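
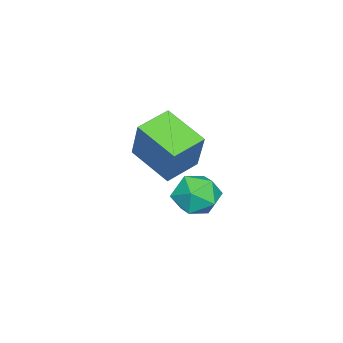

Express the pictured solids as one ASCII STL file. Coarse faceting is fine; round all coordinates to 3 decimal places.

solid 
facet normal -0.860 0.459 0.222
outer loop
vertex -2.088 -2.421 -0.526
vertex -1.379 -0.699 -1.335
vertex -2.897 -2.999 -2.466
endloop
endfacet
facet normal -0.350 -0.848 0.398
outer loop
vertex -1.581 -3.701 -2.805
vertex -2.088 -2.421 -0.526
vertex -2.897 -2.999 -2.466
endloop
endfacet
facet normal -0.860 0.459 0.222
outer loop
vertex -2.897 -2.999 -2.466
vertex -1.379 -0.699 -1.335
vertex -2.188 -1.277 -3.274
endloop
endfacet
facet normal -0.371 -0.265 -0.890
outer loop
vertex -2.188 -1.277 -3.274
vertex -1.581 -3.701 -2.805
vertex -2.897 -2.999 -2.466
endloop
endfacet
facet normal 0.371 0.265 0.890
outer loop
vertex -2.088 -2.421 -0.526
vertex -0.063 -1.401 -1.674
vertex -1.379 -0.699 -1.335
endloop
endfacet
facet normal -0.349 -0.848 0.399
outer loop
vertex -0.772 -3.123 -0.866
vertex -2.088 -2.421 -0.526
vertex -1.581 -3.701 -2.805
endloop
endfacet
facet normal 0.371 0.265 0.890
outer loop
vertex -0.772 -3.123 -0.866
vertex -0.063 -1.401 -1.674
vertex -2.088 -2.421 -0.526
endloop
endfacet
facet normal 0.350 0.848 -0.399
outer loop
vertex -1.379 -0.699 -1.335
vertex -0.063 -1.401 -1.674
vertex -2.188 -1.277 -3.274
endloop
endfacet
facet normal -0.371 -0.265 -0.890
outer loop
vertex -0.872 -1.979 -3.614
vertex -1.581 -3.701 -2.805
vertex -2.188 -1.277 -3.274
endloop
endfacet
facet normal 0.349 0.848 -0.398
outer loop
vertex -2.188 -1.277 -3.274
vertex -0.063 -1.401 -1.674
vertex -0.872 -1.979 -3.614
endloop
endfacet
facet normal 0.860 -0.459 -0.222
outer loop
vertex -0.872 -1.979 -3.614
vertex -0.772 -3.123 -0.866
vertex -1.581 -3.701 -2.805
endloop
endfacet
facet normal 0.860 -0.459 -0.222
outer loop
vertex -0.063 -1.401 -1.674
vertex -0.772 -3.123 -0.866
vertex -0.872 -1.979 -3.614
endloop
endfacet
facet normal -0.043 0.909 -0.414
outer loop
vertex 2.385 0.825 -2.705
vertex 1.811 1.146 -1.939
vertex 2.816 1.22 -1.882
endloop
endfacet
facet normal 0.570 0.584 -0.579
outer loop
vertex 2.385 0.825 -2.705
vertex 2.816 1.22 -1.882
vertex 3.214 0.4 -2.317
endloop
endfacet
facet normal 0.412 -0.028 -0.911
outer loop
vertex 2.385 0.825 -2.705
vertex 3.214 0.4 -2.317
vertex 2.455 -0.18 -2.642
endloop
endfacet
facet normal -0.298 -0.080 -0.951
outer loop
vertex 2.385 0.825 -2.705
vertex 2.455 -0.18 -2.642
vertex 1.588 0.282 -2.409
endloop
endfacet
facet normal -0.580 0.500 -0.644
outer loop
vertex 2.385 0.825 -2.705
vertex 1.588 0.282 -2.409
vertex 1.811 1.146 -1.939
endloop
endfacet
facet normal 0.906 0.423 0.031
outer loop
vertex 3.214 0.4 -2.317
vertex 2.816 1.22 -1.882
vertex 3.152 0.458 -1.311
endloop
endfacet
facet normal -0.087 0.951 0.297
outer loop
vertex 2.816 1.22 -1.882
vertex 1.811 1.146 -1.939
vertex 2.285 0.92 -1.078
endloop
endfacet
facet normal -0.955 0.287 -0.075
outer loop
vertex 1.811 1.146 -1.939
vertex 1.588 0.282 -2.409
vertex 1.526 0.34 -1.403
endloop
endfacet
facet normal -0.500 -0.650 -0.573
outer loop
vertex 1.588 0.282 -2.409
vertex 2.455 -0.18 -2.642
vertex 1.924 -0.48 -1.838
endloop
endfacet
facet normal 0.650 -0.567 -0.507
outer loop
vertex 2.455 -0.18 -2.642
vertex 3.214 0.4 -2.317
vertex 2.929 -0.406 -1.781
endloop
endfacet
facet normal 0.298 0.080 0.951
outer loop
vertex 2.355 -0.085 -1.015
vertex 3.152 0.458 -1.311
vertex 2.285 0.92 -1.078
endloop
endfacet
facet normal -0.412 0.028 0.911
outer loop
vertex 2.355 -0.085 -1.015
vertex 2.285 0.92 -1.078
vertex 1.526 0.34 -1.403
endloop
endfacet
facet normal -0.570 -0.584 0.579
outer loop
vertex 2.355 -0.085 -1.015
vertex 1.526 0.34 -1.403
vertex 1.924 -0.48 -1.838
endloop
endfacet
facet normal 0.043 -0.909 0.414
outer loop
vertex 2.355 -0.085 -1.015
vertex 1.924 -0.48 -1.838
vertex 2.929 -0.406 -1.781
endloop
endfacet
facet normal 0.580 -0.500 0.644
outer loop
vertex 2.355 -0.085 -1.015
vertex 2.929 -0.406 -1.781
vertex 3.152 0.458 -1.311
endloop
endfacet
facet normal 0.500 0.650 0.573
outer loop
vertex 2.285 0.92 -1.078
vertex 3.152 0.458 -1.311
vertex 2.816 1.22 -1.882
endloop
endfacet
facet normal -0.650 0.567 0.507
outer loop
vertex 1.526 0.34 -1.403
vertex 2.285 0.92 -1.078
vertex 1.811 1.146 -1.939
endloop
endfacet
facet normal -0.906 -0.423 -0.031
outer loop
vertex 1.924 -0.48 -1.838
vertex 1.526 0.34 -1.403
vertex 1.588 0.282 -2.409
endloop
endfacet
facet normal 0.087 -0.951 -0.297
outer loop
vertex 2.929 -0.406 -1.781
vertex 1.924 -0.48 -1.838
vertex 2.455 -0.18 -2.642
endloop
endfacet
facet normal 0.955 -0.287 0.075
outer loop
vertex 3.152 0.458 -1.311
vertex 2.929 -0.406 -1.781
vertex 3.214 0.4 -2.317
endloop
endfacet

endsolid


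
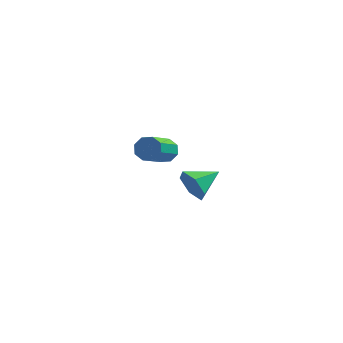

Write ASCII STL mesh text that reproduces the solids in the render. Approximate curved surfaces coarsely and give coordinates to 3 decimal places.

solid 
facet normal 0.170 0.834 -0.524
outer loop
vertex -2.38 4.299 -2.187
vertex -2.762 4.671 -1.719
vertex -2.078 4.494 -1.779
endloop
endfacet
facet normal 0.814 -0.419 -0.402
outer loop
vertex -2.38 4.299 -2.187
vertex -2.078 4.494 -1.779
vertex -2.735 2.556 -1.089
endloop
endfacet
facet normal 0.814 -0.419 -0.402
outer loop
vertex -2.735 2.556 -1.089
vertex -2.078 4.494 -1.779
vertex -2.433 2.751 -0.681
endloop
endfacet
facet normal -0.171 -0.834 0.525
outer loop
vertex -2.735 2.556 -1.089
vertex -2.433 2.751 -0.681
vertex -3.118 2.929 -0.621
endloop
endfacet
facet normal 0.170 0.834 -0.525
outer loop
vertex -2.078 4.494 -1.779
vertex -2.762 4.671 -1.719
vertex -2.177 4.793 -1.336
endloop
endfacet
facet normal 0.969 -0.043 0.245
outer loop
vertex -2.078 4.494 -1.779
vertex -2.177 4.793 -1.336
vertex -2.433 2.751 -0.681
endloop
endfacet
facet normal 0.968 -0.043 0.246
outer loop
vertex -2.433 2.751 -0.681
vertex -2.177 4.793 -1.336
vertex -2.532 3.05 -0.239
endloop
endfacet
facet normal -0.171 -0.833 0.526
outer loop
vertex -2.433 2.751 -0.681
vertex -2.532 3.05 -0.239
vertex -3.118 2.929 -0.621
endloop
endfacet
facet normal 0.170 0.833 -0.526
outer loop
vertex -2.177 4.793 -1.336
vertex -2.762 4.671 -1.719
vertex -2.619 5.021 -1.118
endloop
endfacet
facet normal 0.555 0.359 0.750
outer loop
vertex -2.177 4.793 -1.336
vertex -2.619 5.021 -1.118
vertex -2.532 3.05 -0.239
endloop
endfacet
facet normal 0.556 0.359 0.749
outer loop
vertex -2.532 3.05 -0.239
vertex -2.619 5.021 -1.118
vertex -2.974 3.278 -0.02
endloop
endfacet
facet normal -0.170 -0.834 0.525
outer loop
vertex -2.532 3.05 -0.239
vertex -2.974 3.278 -0.02
vertex -3.118 2.929 -0.621
endloop
endfacet
facet normal 0.169 0.834 -0.526
outer loop
vertex -2.619 5.021 -1.118
vertex -2.762 4.671 -1.719
vertex -3.145 5.044 -1.251
endloop
endfacet
facet normal -0.182 0.550 0.815
outer loop
vertex -2.619 5.021 -1.118
vertex -3.145 5.044 -1.251
vertex -2.974 3.278 -0.02
endloop
endfacet
facet normal -0.182 0.550 0.815
outer loop
vertex -2.974 3.278 -0.02
vertex -3.145 5.044 -1.251
vertex -3.5 3.301 -0.153
endloop
endfacet
facet normal -0.169 -0.834 0.525
outer loop
vertex -2.974 3.278 -0.02
vertex -3.5 3.301 -0.153
vertex -3.118 2.929 -0.621
endloop
endfacet
facet normal 0.171 0.834 -0.525
outer loop
vertex -3.145 5.044 -1.251
vertex -2.762 4.671 -1.719
vertex -3.447 4.849 -1.659
endloop
endfacet
facet normal -0.814 0.419 0.402
outer loop
vertex -3.145 5.044 -1.251
vertex -3.447 4.849 -1.659
vertex -3.5 3.301 -0.153
endloop
endfacet
facet normal -0.814 0.419 0.402
outer loop
vertex -3.5 3.301 -0.153
vertex -3.447 4.849 -1.659
vertex -3.802 3.106 -0.561
endloop
endfacet
facet normal -0.170 -0.834 0.524
outer loop
vertex -3.5 3.301 -0.153
vertex -3.802 3.106 -0.561
vertex -3.118 2.929 -0.621
endloop
endfacet
facet normal 0.171 0.833 -0.526
outer loop
vertex -3.447 4.849 -1.659
vertex -2.762 4.671 -1.719
vertex -3.348 4.55 -2.101
endloop
endfacet
facet normal -0.968 0.042 -0.246
outer loop
vertex -3.447 4.849 -1.659
vertex -3.348 4.55 -2.101
vertex -3.802 3.106 -0.561
endloop
endfacet
facet normal -0.968 0.043 -0.245
outer loop
vertex -3.802 3.106 -0.561
vertex -3.348 4.55 -2.101
vertex -3.703 2.807 -1.004
endloop
endfacet
facet normal -0.170 -0.834 0.525
outer loop
vertex -3.802 3.106 -0.561
vertex -3.703 2.807 -1.004
vertex -3.118 2.929 -0.621
endloop
endfacet
facet normal 0.170 0.834 -0.525
outer loop
vertex -3.348 4.55 -2.101
vertex -2.762 4.671 -1.719
vertex -2.906 4.322 -2.32
endloop
endfacet
facet normal -0.556 -0.358 -0.750
outer loop
vertex -3.348 4.55 -2.101
vertex -2.906 4.322 -2.32
vertex -3.703 2.807 -1.004
endloop
endfacet
facet normal -0.555 -0.359 -0.750
outer loop
vertex -3.703 2.807 -1.004
vertex -2.906 4.322 -2.32
vertex -3.261 2.579 -1.222
endloop
endfacet
facet normal -0.170 -0.833 0.526
outer loop
vertex -3.703 2.807 -1.004
vertex -3.261 2.579 -1.222
vertex -3.118 2.929 -0.621
endloop
endfacet
facet normal 0.169 0.834 -0.525
outer loop
vertex -2.906 4.322 -2.32
vertex -2.762 4.671 -1.719
vertex -2.38 4.299 -2.187
endloop
endfacet
facet normal 0.182 -0.550 -0.815
outer loop
vertex -2.906 4.322 -2.32
vertex -2.38 4.299 -2.187
vertex -3.261 2.579 -1.222
endloop
endfacet
facet normal 0.182 -0.550 -0.815
outer loop
vertex -3.261 2.579 -1.222
vertex -2.38 4.299 -2.187
vertex -2.735 2.556 -1.089
endloop
endfacet
facet normal -0.169 -0.834 0.526
outer loop
vertex -3.261 2.579 -1.222
vertex -2.735 2.556 -1.089
vertex -3.118 2.929 -0.621
endloop
endfacet
facet normal -0.632 -0.731 -0.257
outer loop
vertex 0.579 -2.006 -0.433
vertex 0.132 -1.891 0.34
vertex -0.108 -1.426 -0.393
endloop
endfacet
facet normal 0.412 0.539 -0.734
outer loop
vertex 0.579 -2.006 -0.433
vertex -0.108 -1.426 -0.393
vertex 1.068 -0.809 0.72
endloop
endfacet
facet normal -0.632 -0.731 -0.257
outer loop
vertex -0.108 -1.426 -0.393
vertex 0.132 -1.891 0.34
vertex -0.555 -1.311 0.38
endloop
endfacet
facet normal -0.232 0.934 -0.273
outer loop
vertex -0.108 -1.426 -0.393
vertex -0.555 -1.311 0.38
vertex 1.068 -0.809 0.72
endloop
endfacet
facet normal -0.632 -0.731 -0.257
outer loop
vertex -0.555 -1.311 0.38
vertex 0.132 -1.891 0.34
vertex -0.315 -1.776 1.112
endloop
endfacet
facet normal -0.349 0.735 0.581
outer loop
vertex -0.555 -1.311 0.38
vertex -0.315 -1.776 1.112
vertex 1.068 -0.809 0.72
endloop
endfacet
facet normal -0.632 -0.731 -0.257
outer loop
vertex -0.315 -1.776 1.112
vertex 0.132 -1.891 0.34
vertex 0.372 -2.356 1.072
endloop
endfacet
facet normal 0.177 0.142 0.974
outer loop
vertex -0.315 -1.776 1.112
vertex 0.372 -2.356 1.072
vertex 1.068 -0.809 0.72
endloop
endfacet
facet normal -0.632 -0.731 -0.257
outer loop
vertex 0.372 -2.356 1.072
vertex 0.132 -1.891 0.34
vertex 0.819 -2.471 0.3
endloop
endfacet
facet normal 0.821 -0.253 0.513
outer loop
vertex 0.372 -2.356 1.072
vertex 0.819 -2.471 0.3
vertex 1.068 -0.809 0.72
endloop
endfacet
facet normal -0.632 -0.731 -0.257
outer loop
vertex 0.819 -2.471 0.3
vertex 0.132 -1.891 0.34
vertex 0.579 -2.006 -0.433
endloop
endfacet
facet normal 0.938 -0.054 -0.342
outer loop
vertex 0.819 -2.471 0.3
vertex 0.579 -2.006 -0.433
vertex 1.068 -0.809 0.72
endloop
endfacet

endsolid


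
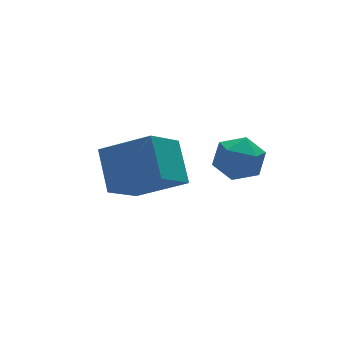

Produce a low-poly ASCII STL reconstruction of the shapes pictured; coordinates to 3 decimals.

solid 
facet normal -0.719 -0.399 0.569
outer loop
vertex -1.862 -0.137 -1.101
vertex -1.62 1.224 0.159
vertex -3.309 1.047 -2.101
endloop
endfacet
facet normal -0.130 -0.728 -0.674
outer loop
vertex -1.92 1.816 -3.199
vertex -1.862 -0.137 -1.101
vertex -3.309 1.047 -2.101
endloop
endfacet
facet normal -0.719 -0.398 0.569
outer loop
vertex -3.309 1.047 -2.101
vertex -1.62 1.224 0.159
vertex -3.066 2.407 -0.841
endloop
endfacet
facet normal -0.682 0.559 -0.472
outer loop
vertex -3.066 2.407 -0.841
vertex -1.92 1.816 -3.199
vertex -3.309 1.047 -2.101
endloop
endfacet
facet normal 0.682 -0.558 0.472
outer loop
vertex -1.862 -0.137 -1.101
vertex -0.231 1.993 -0.939
vertex -1.62 1.224 0.159
endloop
endfacet
facet normal -0.129 -0.728 -0.674
outer loop
vertex -0.474 0.633 -2.199
vertex -1.862 -0.137 -1.101
vertex -1.92 1.816 -3.199
endloop
endfacet
facet normal 0.683 -0.559 0.471
outer loop
vertex -0.474 0.633 -2.199
vertex -0.231 1.993 -0.939
vertex -1.862 -0.137 -1.101
endloop
endfacet
facet normal 0.130 0.728 0.674
outer loop
vertex -1.62 1.224 0.159
vertex -0.231 1.993 -0.939
vertex -3.066 2.407 -0.841
endloop
endfacet
facet normal -0.683 0.558 -0.472
outer loop
vertex -1.678 3.177 -1.939
vertex -1.92 1.816 -3.199
vertex -3.066 2.407 -0.841
endloop
endfacet
facet normal 0.130 0.727 0.674
outer loop
vertex -3.066 2.407 -0.841
vertex -0.231 1.993 -0.939
vertex -1.678 3.177 -1.939
endloop
endfacet
facet normal 0.719 0.399 -0.569
outer loop
vertex -1.678 3.177 -1.939
vertex -0.474 0.633 -2.199
vertex -1.92 1.816 -3.199
endloop
endfacet
facet normal 0.719 0.399 -0.569
outer loop
vertex -0.231 1.993 -0.939
vertex -0.474 0.633 -2.199
vertex -1.678 3.177 -1.939
endloop
endfacet
facet normal -0.278 0.275 0.920
outer loop
vertex -0.161 -1.01 0.749
vertex -0.342 -1.944 0.973
vertex 0.546 -1.567 1.129
endloop
endfacet
facet normal 0.214 0.721 0.659
outer loop
vertex -0.161 -1.01 0.749
vertex 0.546 -1.567 1.129
vertex 0.749 -0.955 0.394
endloop
endfacet
facet normal -0.040 0.998 0.053
outer loop
vertex -0.161 -1.01 0.749
vertex 0.749 -0.955 0.394
vertex -0.015 -0.953 -0.217
endloop
endfacet
facet normal -0.688 0.723 -0.061
outer loop
vertex -0.161 -1.01 0.749
vertex -0.015 -0.953 -0.217
vertex -0.689 -1.564 0.141
endloop
endfacet
facet normal -0.836 0.276 0.475
outer loop
vertex -0.161 -1.01 0.749
vertex -0.689 -1.564 0.141
vertex -0.342 -1.944 0.973
endloop
endfacet
facet normal 0.796 0.339 0.502
outer loop
vertex 0.749 -0.955 0.394
vertex 0.546 -1.567 1.129
vertex 1.129 -1.856 0.399
endloop
endfacet
facet normal -0.000 -0.382 0.924
outer loop
vertex 0.546 -1.567 1.129
vertex -0.342 -1.944 0.973
vertex 0.455 -2.467 0.757
endloop
endfacet
facet normal -0.903 -0.380 0.203
outer loop
vertex -0.342 -1.944 0.973
vertex -0.689 -1.564 0.141
vertex -0.309 -2.465 0.146
endloop
endfacet
facet normal -0.664 0.342 -0.665
outer loop
vertex -0.689 -1.564 0.141
vertex -0.015 -0.953 -0.217
vertex -0.106 -1.853 -0.589
endloop
endfacet
facet normal 0.386 0.787 -0.481
outer loop
vertex -0.015 -0.953 -0.217
vertex 0.749 -0.955 0.394
vertex 0.782 -1.476 -0.433
endloop
endfacet
facet normal 0.688 -0.723 0.061
outer loop
vertex 0.601 -2.41 -0.209
vertex 1.129 -1.856 0.399
vertex 0.455 -2.467 0.757
endloop
endfacet
facet normal 0.040 -0.998 -0.053
outer loop
vertex 0.601 -2.41 -0.209
vertex 0.455 -2.467 0.757
vertex -0.309 -2.465 0.146
endloop
endfacet
facet normal -0.214 -0.721 -0.659
outer loop
vertex 0.601 -2.41 -0.209
vertex -0.309 -2.465 0.146
vertex -0.106 -1.853 -0.589
endloop
endfacet
facet normal 0.278 -0.275 -0.920
outer loop
vertex 0.601 -2.41 -0.209
vertex -0.106 -1.853 -0.589
vertex 0.782 -1.476 -0.433
endloop
endfacet
facet normal 0.836 -0.276 -0.475
outer loop
vertex 0.601 -2.41 -0.209
vertex 0.782 -1.476 -0.433
vertex 1.129 -1.856 0.399
endloop
endfacet
facet normal 0.664 -0.342 0.665
outer loop
vertex 0.455 -2.467 0.757
vertex 1.129 -1.856 0.399
vertex 0.546 -1.567 1.129
endloop
endfacet
facet normal -0.386 -0.787 0.481
outer loop
vertex -0.309 -2.465 0.146
vertex 0.455 -2.467 0.757
vertex -0.342 -1.944 0.973
endloop
endfacet
facet normal -0.796 -0.339 -0.502
outer loop
vertex -0.106 -1.853 -0.589
vertex -0.309 -2.465 0.146
vertex -0.689 -1.564 0.141
endloop
endfacet
facet normal 0.000 0.382 -0.924
outer loop
vertex 0.782 -1.476 -0.433
vertex -0.106 -1.853 -0.589
vertex -0.015 -0.953 -0.217
endloop
endfacet
facet normal 0.903 0.380 -0.203
outer loop
vertex 1.129 -1.856 0.399
vertex 0.782 -1.476 -0.433
vertex 0.749 -0.955 0.394
endloop
endfacet

endsolid


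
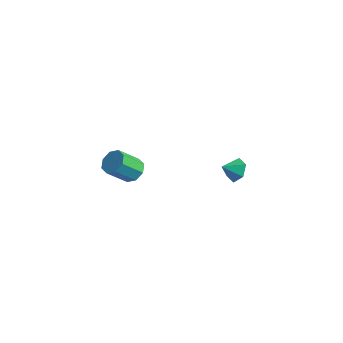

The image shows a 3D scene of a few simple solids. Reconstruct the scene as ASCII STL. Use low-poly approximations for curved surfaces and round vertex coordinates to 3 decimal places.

solid 
facet normal 0.322 0.775 -0.543
outer loop
vertex 4.072 4.201 -0.416
vertex 3.597 3.969 -1.029
vertex 3.313 4.48 -0.468
endloop
endfacet
facet normal -0.068 0.000 0.998
outer loop
vertex 4.072 4.201 -0.416
vertex 3.313 4.48 -0.468
vertex 3.263 3.171 -0.471
endloop
endfacet
facet normal 0.324 0.775 -0.542
outer loop
vertex 3.313 4.48 -0.468
vertex 3.597 3.969 -1.029
vertex 2.838 4.249 -1.082
endloop
endfacet
facet normal -0.796 0.029 0.605
outer loop
vertex 3.313 4.48 -0.468
vertex 2.838 4.249 -1.082
vertex 3.263 3.171 -0.471
endloop
endfacet
facet normal 0.324 0.775 -0.543
outer loop
vertex 2.838 4.249 -1.082
vertex 3.597 3.969 -1.029
vertex 3.121 3.738 -1.643
endloop
endfacet
facet normal -0.909 -0.408 -0.087
outer loop
vertex 2.838 4.249 -1.082
vertex 3.121 3.738 -1.643
vertex 3.263 3.171 -0.471
endloop
endfacet
facet normal 0.323 0.775 -0.542
outer loop
vertex 3.121 3.738 -1.643
vertex 3.597 3.969 -1.029
vertex 3.88 3.458 -1.591
endloop
endfacet
facet normal -0.296 -0.873 -0.387
outer loop
vertex 3.121 3.738 -1.643
vertex 3.88 3.458 -1.591
vertex 3.263 3.171 -0.471
endloop
endfacet
facet normal 0.323 0.776 -0.543
outer loop
vertex 3.88 3.458 -1.591
vertex 3.597 3.969 -1.029
vertex 4.355 3.69 -0.977
endloop
endfacet
facet normal 0.432 -0.902 0.007
outer loop
vertex 3.88 3.458 -1.591
vertex 4.355 3.69 -0.977
vertex 3.263 3.171 -0.471
endloop
endfacet
facet normal 0.323 0.775 -0.543
outer loop
vertex 4.355 3.69 -0.977
vertex 3.597 3.969 -1.029
vertex 4.072 4.201 -0.416
endloop
endfacet
facet normal 0.544 -0.465 0.698
outer loop
vertex 4.355 3.69 -0.977
vertex 4.072 4.201 -0.416
vertex 3.263 3.171 -0.471
endloop
endfacet
facet normal 0.230 0.681 -0.695
outer loop
vertex 2.92 -2.228 2.611
vertex 2.511 -2.622 2.09
vertex 2.356 -2.058 2.591
endloop
endfacet
facet normal 0.177 0.673 0.718
outer loop
vertex 2.92 -2.228 2.611
vertex 2.356 -2.058 2.591
vertex 2.557 -3.304 3.71
endloop
endfacet
facet normal 0.177 0.673 0.718
outer loop
vertex 2.557 -3.304 3.71
vertex 2.356 -2.058 2.591
vertex 1.993 -3.134 3.69
endloop
endfacet
facet normal -0.230 -0.680 0.696
outer loop
vertex 2.557 -3.304 3.71
vertex 1.993 -3.134 3.69
vertex 2.149 -3.698 3.19
endloop
endfacet
facet normal 0.230 0.681 -0.695
outer loop
vertex 2.356 -2.058 2.591
vertex 2.511 -2.622 2.09
vertex 1.883 -2.218 2.278
endloop
endfacet
facet normal -0.550 0.680 0.484
outer loop
vertex 2.356 -2.058 2.591
vertex 1.883 -2.218 2.278
vertex 1.993 -3.134 3.69
endloop
endfacet
facet normal -0.550 0.680 0.484
outer loop
vertex 1.993 -3.134 3.69
vertex 1.883 -2.218 2.278
vertex 1.52 -3.294 3.377
endloop
endfacet
facet normal -0.230 -0.680 0.696
outer loop
vertex 1.993 -3.134 3.69
vertex 1.52 -3.294 3.377
vertex 2.149 -3.698 3.19
endloop
endfacet
facet normal 0.230 0.681 -0.696
outer loop
vertex 1.883 -2.218 2.278
vertex 2.511 -2.622 2.09
vertex 1.778 -2.615 1.855
endloop
endfacet
facet normal -0.957 0.289 -0.033
outer loop
vertex 1.883 -2.218 2.278
vertex 1.778 -2.615 1.855
vertex 1.52 -3.294 3.377
endloop
endfacet
facet normal -0.957 0.289 -0.033
outer loop
vertex 1.52 -3.294 3.377
vertex 1.778 -2.615 1.855
vertex 1.415 -3.691 2.954
endloop
endfacet
facet normal -0.230 -0.680 0.696
outer loop
vertex 1.52 -3.294 3.377
vertex 1.415 -3.691 2.954
vertex 2.149 -3.698 3.19
endloop
endfacet
facet normal 0.230 0.681 -0.696
outer loop
vertex 1.778 -2.615 1.855
vertex 2.511 -2.622 2.09
vertex 2.103 -3.016 1.57
endloop
endfacet
facet normal -0.802 -0.272 -0.532
outer loop
vertex 1.778 -2.615 1.855
vertex 2.103 -3.016 1.57
vertex 1.415 -3.691 2.954
endloop
endfacet
facet normal -0.802 -0.272 -0.532
outer loop
vertex 1.415 -3.691 2.954
vertex 2.103 -3.016 1.57
vertex 1.74 -4.092 2.669
endloop
endfacet
facet normal -0.230 -0.681 0.695
outer loop
vertex 1.415 -3.691 2.954
vertex 1.74 -4.092 2.669
vertex 2.149 -3.698 3.19
endloop
endfacet
facet normal 0.230 0.680 -0.696
outer loop
vertex 2.103 -3.016 1.57
vertex 2.511 -2.622 2.09
vertex 2.667 -3.186 1.59
endloop
endfacet
facet normal -0.177 -0.673 -0.718
outer loop
vertex 2.103 -3.016 1.57
vertex 2.667 -3.186 1.59
vertex 1.74 -4.092 2.669
endloop
endfacet
facet normal -0.177 -0.673 -0.718
outer loop
vertex 1.74 -4.092 2.669
vertex 2.667 -3.186 1.59
vertex 2.304 -4.262 2.689
endloop
endfacet
facet normal -0.230 -0.681 0.695
outer loop
vertex 1.74 -4.092 2.669
vertex 2.304 -4.262 2.689
vertex 2.149 -3.698 3.19
endloop
endfacet
facet normal 0.230 0.680 -0.696
outer loop
vertex 2.667 -3.186 1.59
vertex 2.511 -2.622 2.09
vertex 3.14 -3.026 1.903
endloop
endfacet
facet normal 0.550 -0.680 -0.484
outer loop
vertex 2.667 -3.186 1.59
vertex 3.14 -3.026 1.903
vertex 2.304 -4.262 2.689
endloop
endfacet
facet normal 0.550 -0.680 -0.484
outer loop
vertex 2.304 -4.262 2.689
vertex 3.14 -3.026 1.903
vertex 2.777 -4.102 3.002
endloop
endfacet
facet normal -0.230 -0.681 0.695
outer loop
vertex 2.304 -4.262 2.689
vertex 2.777 -4.102 3.002
vertex 2.149 -3.698 3.19
endloop
endfacet
facet normal 0.230 0.680 -0.696
outer loop
vertex 3.14 -3.026 1.903
vertex 2.511 -2.622 2.09
vertex 3.245 -2.629 2.326
endloop
endfacet
facet normal 0.957 -0.289 0.033
outer loop
vertex 3.14 -3.026 1.903
vertex 3.245 -2.629 2.326
vertex 2.777 -4.102 3.002
endloop
endfacet
facet normal 0.957 -0.289 0.033
outer loop
vertex 2.777 -4.102 3.002
vertex 3.245 -2.629 2.326
vertex 2.882 -3.705 3.425
endloop
endfacet
facet normal -0.230 -0.681 0.696
outer loop
vertex 2.777 -4.102 3.002
vertex 2.882 -3.705 3.425
vertex 2.149 -3.698 3.19
endloop
endfacet
facet normal 0.230 0.681 -0.695
outer loop
vertex 3.245 -2.629 2.326
vertex 2.511 -2.622 2.09
vertex 2.92 -2.228 2.611
endloop
endfacet
facet normal 0.802 0.272 0.532
outer loop
vertex 3.245 -2.629 2.326
vertex 2.92 -2.228 2.611
vertex 2.882 -3.705 3.425
endloop
endfacet
facet normal 0.802 0.272 0.532
outer loop
vertex 2.882 -3.705 3.425
vertex 2.92 -2.228 2.611
vertex 2.557 -3.304 3.71
endloop
endfacet
facet normal -0.230 -0.681 0.696
outer loop
vertex 2.882 -3.705 3.425
vertex 2.557 -3.304 3.71
vertex 2.149 -3.698 3.19
endloop
endfacet

endsolid


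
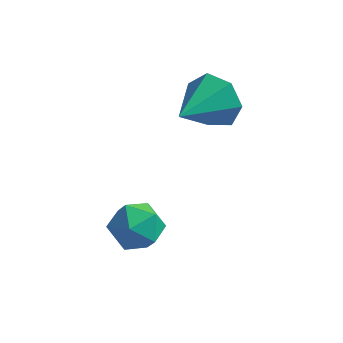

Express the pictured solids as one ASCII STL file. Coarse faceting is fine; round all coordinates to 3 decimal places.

solid 
facet normal 0.283 0.923 -0.262
outer loop
vertex -0.525 2.29 2.214
vertex -1.021 2.197 1.35
vertex -1.354 2.548 2.226
endloop
endfacet
facet normal -0.049 -0.203 0.978
outer loop
vertex -0.525 2.29 2.214
vertex -1.354 2.548 2.226
vertex -1.519 0.583 1.81
endloop
endfacet
facet normal 0.284 0.922 -0.262
outer loop
vertex -1.354 2.548 2.226
vertex -1.021 2.197 1.35
vertex -1.932 2.542 1.578
endloop
endfacet
facet normal -0.744 -0.078 0.664
outer loop
vertex -1.354 2.548 2.226
vertex -1.932 2.542 1.578
vertex -1.519 0.583 1.81
endloop
endfacet
facet normal 0.284 0.922 -0.262
outer loop
vertex -1.932 2.542 1.578
vertex -1.021 2.197 1.35
vertex -1.824 2.276 0.76
endloop
endfacet
facet normal -0.975 -0.213 -0.060
outer loop
vertex -1.932 2.542 1.578
vertex -1.824 2.276 0.76
vertex -1.519 0.583 1.81
endloop
endfacet
facet normal 0.284 0.922 -0.263
outer loop
vertex -1.824 2.276 0.76
vertex -1.021 2.197 1.35
vertex -1.112 1.95 0.386
endloop
endfacet
facet normal -0.571 -0.504 -0.648
outer loop
vertex -1.824 2.276 0.76
vertex -1.112 1.95 0.386
vertex -1.519 0.583 1.81
endloop
endfacet
facet normal 0.284 0.922 -0.263
outer loop
vertex -1.112 1.95 0.386
vertex -1.021 2.197 1.35
vertex -0.332 1.81 0.738
endloop
endfacet
facet normal 0.165 -0.735 -0.658
outer loop
vertex -1.112 1.95 0.386
vertex -0.332 1.81 0.738
vertex -1.519 0.583 1.81
endloop
endfacet
facet normal 0.285 0.922 -0.262
outer loop
vertex -0.332 1.81 0.738
vertex -1.021 2.197 1.35
vertex -0.071 1.961 1.552
endloop
endfacet
facet normal 0.679 -0.729 -0.083
outer loop
vertex -0.332 1.81 0.738
vertex -0.071 1.961 1.552
vertex -1.519 0.583 1.81
endloop
endfacet
facet normal 0.285 0.922 -0.263
outer loop
vertex -0.071 1.961 1.552
vertex -1.021 2.197 1.35
vertex -0.525 2.29 2.214
endloop
endfacet
facet normal 0.584 -0.493 0.645
outer loop
vertex -0.071 1.961 1.552
vertex -0.525 2.29 2.214
vertex -1.519 0.583 1.81
endloop
endfacet
facet normal -0.500 0.652 0.569
outer loop
vertex -2.865 -0.853 -1.761
vertex -2.481 -1.22 -1.003
vertex -2.064 -0.519 -1.44
endloop
endfacet
facet normal -0.359 0.930 -0.072
outer loop
vertex -2.865 -0.853 -1.761
vertex -2.064 -0.519 -1.44
vertex -2.185 -0.636 -2.35
endloop
endfacet
facet normal -0.651 0.506 -0.565
outer loop
vertex -2.865 -0.853 -1.761
vertex -2.185 -0.636 -2.35
vertex -2.677 -1.41 -2.476
endloop
endfacet
facet normal -0.973 -0.035 -0.228
outer loop
vertex -2.865 -0.853 -1.761
vertex -2.677 -1.41 -2.476
vertex -2.859 -1.771 -1.644
endloop
endfacet
facet normal -0.880 0.054 0.472
outer loop
vertex -2.865 -0.853 -1.761
vertex -2.859 -1.771 -1.644
vertex -2.481 -1.22 -1.003
endloop
endfacet
facet normal 0.348 0.923 -0.165
outer loop
vertex -2.185 -0.636 -2.35
vertex -2.064 -0.519 -1.44
vertex -1.381 -0.869 -1.956
endloop
endfacet
facet normal 0.120 0.473 0.873
outer loop
vertex -2.064 -0.519 -1.44
vertex -2.481 -1.22 -1.003
vertex -1.563 -1.23 -1.124
endloop
endfacet
facet normal -0.494 -0.494 0.716
outer loop
vertex -2.481 -1.22 -1.003
vertex -2.859 -1.771 -1.644
vertex -2.055 -2.004 -1.25
endloop
endfacet
facet normal -0.644 -0.640 -0.419
outer loop
vertex -2.859 -1.771 -1.644
vertex -2.677 -1.41 -2.476
vertex -2.176 -2.121 -2.16
endloop
endfacet
facet normal -0.124 0.236 -0.964
outer loop
vertex -2.677 -1.41 -2.476
vertex -2.185 -0.636 -2.35
vertex -1.759 -1.42 -2.597
endloop
endfacet
facet normal 0.973 0.035 0.228
outer loop
vertex -1.375 -1.787 -1.839
vertex -1.381 -0.869 -1.956
vertex -1.563 -1.23 -1.124
endloop
endfacet
facet normal 0.651 -0.506 0.565
outer loop
vertex -1.375 -1.787 -1.839
vertex -1.563 -1.23 -1.124
vertex -2.055 -2.004 -1.25
endloop
endfacet
facet normal 0.359 -0.930 0.072
outer loop
vertex -1.375 -1.787 -1.839
vertex -2.055 -2.004 -1.25
vertex -2.176 -2.121 -2.16
endloop
endfacet
facet normal 0.500 -0.652 -0.569
outer loop
vertex -1.375 -1.787 -1.839
vertex -2.176 -2.121 -2.16
vertex -1.759 -1.42 -2.597
endloop
endfacet
facet normal 0.880 -0.054 -0.472
outer loop
vertex -1.375 -1.787 -1.839
vertex -1.759 -1.42 -2.597
vertex -1.381 -0.869 -1.956
endloop
endfacet
facet normal 0.644 0.640 0.419
outer loop
vertex -1.563 -1.23 -1.124
vertex -1.381 -0.869 -1.956
vertex -2.064 -0.519 -1.44
endloop
endfacet
facet normal 0.124 -0.236 0.964
outer loop
vertex -2.055 -2.004 -1.25
vertex -1.563 -1.23 -1.124
vertex -2.481 -1.22 -1.003
endloop
endfacet
facet normal -0.348 -0.923 0.165
outer loop
vertex -2.176 -2.121 -2.16
vertex -2.055 -2.004 -1.25
vertex -2.859 -1.771 -1.644
endloop
endfacet
facet normal -0.120 -0.473 -0.873
outer loop
vertex -1.759 -1.42 -2.597
vertex -2.176 -2.121 -2.16
vertex -2.677 -1.41 -2.476
endloop
endfacet
facet normal 0.494 0.494 -0.716
outer loop
vertex -1.381 -0.869 -1.956
vertex -1.759 -1.42 -2.597
vertex -2.185 -0.636 -2.35
endloop
endfacet

endsolid


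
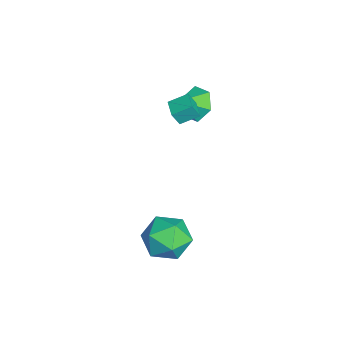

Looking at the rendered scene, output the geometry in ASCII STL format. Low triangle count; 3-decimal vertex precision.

solid 
facet normal -0.406 0.707 -0.579
outer loop
vertex -1.735 2.794 1.713
vertex -2.464 2.194 1.492
vertex -2.536 2.782 2.26
endloop
endfacet
facet normal 0.553 0.175 0.814
outer loop
vertex -1.735 2.794 1.713
vertex -2.536 2.782 2.26
vertex -1.976 1.346 2.188
endloop
endfacet
facet normal -0.406 0.707 -0.579
outer loop
vertex -2.536 2.782 2.26
vertex -2.464 2.194 1.492
vertex -3.265 2.182 2.039
endloop
endfacet
facet normal -0.193 -0.124 0.973
outer loop
vertex -2.536 2.782 2.26
vertex -3.265 2.182 2.039
vertex -1.976 1.346 2.188
endloop
endfacet
facet normal -0.406 0.706 -0.580
outer loop
vertex -3.265 2.182 2.039
vertex -2.464 2.194 1.492
vertex -3.193 1.593 1.271
endloop
endfacet
facet normal -0.513 -0.704 0.492
outer loop
vertex -3.265 2.182 2.039
vertex -3.193 1.593 1.271
vertex -1.976 1.346 2.188
endloop
endfacet
facet normal -0.406 0.706 -0.580
outer loop
vertex -3.193 1.593 1.271
vertex -2.464 2.194 1.492
vertex -2.391 1.605 0.724
endloop
endfacet
facet normal -0.087 -0.985 -0.150
outer loop
vertex -3.193 1.593 1.271
vertex -2.391 1.605 0.724
vertex -1.976 1.346 2.188
endloop
endfacet
facet normal -0.406 0.706 -0.580
outer loop
vertex -2.391 1.605 0.724
vertex -2.464 2.194 1.492
vertex -1.662 2.206 0.946
endloop
endfacet
facet normal 0.659 -0.686 -0.308
outer loop
vertex -2.391 1.605 0.724
vertex -1.662 2.206 0.946
vertex -1.976 1.346 2.188
endloop
endfacet
facet normal -0.406 0.706 -0.580
outer loop
vertex -1.662 2.206 0.946
vertex -2.464 2.194 1.492
vertex -1.735 2.794 1.713
endloop
endfacet
facet normal 0.979 -0.106 0.174
outer loop
vertex -1.662 2.206 0.946
vertex -1.735 2.794 1.713
vertex -1.976 1.346 2.188
endloop
endfacet
facet normal -0.990 -0.133 0.045
outer loop
vertex -1.179 0.847 2.941
vertex -1.28 1.748 3.386
vertex -1.261 1.206 2.197
endloop
endfacet
facet normal 0.099 -0.892 -0.441
outer loop
vertex -0.32 1.332 2.154
vertex -1.179 0.847 2.941
vertex -1.261 1.206 2.197
endloop
endfacet
facet normal -0.990 -0.132 0.044
outer loop
vertex -1.261 1.206 2.197
vertex -1.28 1.748 3.386
vertex -1.361 2.107 2.642
endloop
endfacet
facet normal -0.099 0.432 -0.897
outer loop
vertex -1.361 2.107 2.642
vertex -0.32 1.332 2.154
vertex -1.261 1.206 2.197
endloop
endfacet
facet normal 0.099 -0.432 0.897
outer loop
vertex -1.179 0.847 2.941
vertex -0.339 1.874 3.343
vertex -1.28 1.748 3.386
endloop
endfacet
facet normal 0.099 -0.892 -0.441
outer loop
vertex -0.239 0.973 2.898
vertex -1.179 0.847 2.941
vertex -0.32 1.332 2.154
endloop
endfacet
facet normal 0.099 -0.432 0.897
outer loop
vertex -0.239 0.973 2.898
vertex -0.339 1.874 3.343
vertex -1.179 0.847 2.941
endloop
endfacet
facet normal -0.099 0.892 0.441
outer loop
vertex -1.28 1.748 3.386
vertex -0.339 1.874 3.343
vertex -1.361 2.107 2.642
endloop
endfacet
facet normal -0.099 0.432 -0.897
outer loop
vertex -0.421 2.233 2.599
vertex -0.32 1.332 2.154
vertex -1.361 2.107 2.642
endloop
endfacet
facet normal -0.099 0.892 0.441
outer loop
vertex -1.361 2.107 2.642
vertex -0.339 1.874 3.343
vertex -0.421 2.233 2.599
endloop
endfacet
facet normal 0.990 0.133 -0.044
outer loop
vertex -0.421 2.233 2.599
vertex -0.239 0.973 2.898
vertex -0.32 1.332 2.154
endloop
endfacet
facet normal 0.990 0.132 -0.045
outer loop
vertex -0.339 1.874 3.343
vertex -0.239 0.973 2.898
vertex -0.421 2.233 2.599
endloop
endfacet
facet normal -0.850 0.479 -0.220
outer loop
vertex 2.532 1.373 -3.478
vertex 1.878 0.41 -3.049
vertex 2.199 1.332 -2.283
endloop
endfacet
facet normal -0.332 0.941 -0.060
outer loop
vertex 2.532 1.373 -3.478
vertex 2.199 1.332 -2.283
vertex 3.337 1.713 -2.597
endloop
endfacet
facet normal 0.209 0.833 -0.513
outer loop
vertex 2.532 1.373 -3.478
vertex 3.337 1.713 -2.597
vertex 3.72 1.026 -3.557
endloop
endfacet
facet normal 0.025 0.302 -0.953
outer loop
vertex 2.532 1.373 -3.478
vertex 3.72 1.026 -3.557
vertex 2.818 0.221 -3.836
endloop
endfacet
facet normal -0.630 0.084 -0.772
outer loop
vertex 2.532 1.373 -3.478
vertex 2.818 0.221 -3.836
vertex 1.878 0.41 -3.049
endloop
endfacet
facet normal -0.100 0.794 0.599
outer loop
vertex 3.337 1.713 -2.597
vertex 2.199 1.332 -2.283
vertex 3.182 0.959 -1.624
endloop
endfacet
facet normal -0.939 0.045 0.340
outer loop
vertex 2.199 1.332 -2.283
vertex 1.878 0.41 -3.049
vertex 2.28 0.154 -1.903
endloop
endfacet
facet normal -0.583 -0.595 -0.554
outer loop
vertex 1.878 0.41 -3.049
vertex 2.818 0.221 -3.836
vertex 2.663 -0.533 -2.863
endloop
endfacet
facet normal 0.476 -0.240 -0.846
outer loop
vertex 2.818 0.221 -3.836
vertex 3.72 1.026 -3.557
vertex 3.801 -0.152 -3.177
endloop
endfacet
facet normal 0.774 0.618 -0.134
outer loop
vertex 3.72 1.026 -3.557
vertex 3.337 1.713 -2.597
vertex 4.122 0.77 -2.411
endloop
endfacet
facet normal -0.025 -0.302 0.953
outer loop
vertex 3.468 -0.193 -1.982
vertex 3.182 0.959 -1.624
vertex 2.28 0.154 -1.903
endloop
endfacet
facet normal -0.209 -0.833 0.513
outer loop
vertex 3.468 -0.193 -1.982
vertex 2.28 0.154 -1.903
vertex 2.663 -0.533 -2.863
endloop
endfacet
facet normal 0.332 -0.941 0.060
outer loop
vertex 3.468 -0.193 -1.982
vertex 2.663 -0.533 -2.863
vertex 3.801 -0.152 -3.177
endloop
endfacet
facet normal 0.850 -0.479 0.220
outer loop
vertex 3.468 -0.193 -1.982
vertex 3.801 -0.152 -3.177
vertex 4.122 0.77 -2.411
endloop
endfacet
facet normal 0.630 -0.084 0.772
outer loop
vertex 3.468 -0.193 -1.982
vertex 4.122 0.77 -2.411
vertex 3.182 0.959 -1.624
endloop
endfacet
facet normal -0.476 0.240 0.846
outer loop
vertex 2.28 0.154 -1.903
vertex 3.182 0.959 -1.624
vertex 2.199 1.332 -2.283
endloop
endfacet
facet normal -0.774 -0.618 0.134
outer loop
vertex 2.663 -0.533 -2.863
vertex 2.28 0.154 -1.903
vertex 1.878 0.41 -3.049
endloop
endfacet
facet normal 0.100 -0.794 -0.599
outer loop
vertex 3.801 -0.152 -3.177
vertex 2.663 -0.533 -2.863
vertex 2.818 0.221 -3.836
endloop
endfacet
facet normal 0.939 -0.045 -0.340
outer loop
vertex 4.122 0.77 -2.411
vertex 3.801 -0.152 -3.177
vertex 3.72 1.026 -3.557
endloop
endfacet
facet normal 0.583 0.595 0.554
outer loop
vertex 3.182 0.959 -1.624
vertex 4.122 0.77 -2.411
vertex 3.337 1.713 -2.597
endloop
endfacet

endsolid


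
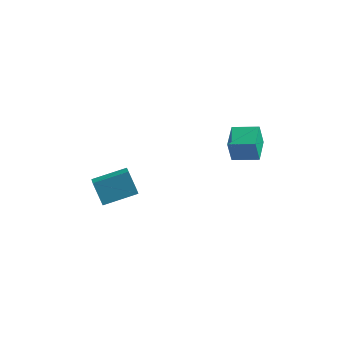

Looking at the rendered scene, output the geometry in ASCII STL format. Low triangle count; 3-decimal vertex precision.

solid 
facet normal -0.959 -0.218 -0.180
outer loop
vertex 2.115 1.813 1.741
vertex 1.779 3.253 1.784
vertex 2.328 1.899 0.503
endloop
endfacet
facet normal 0.227 -0.973 -0.029
outer loop
vertex 3.681 2.207 0.756
vertex 2.115 1.813 1.741
vertex 2.328 1.899 0.503
endloop
endfacet
facet normal -0.959 -0.219 -0.180
outer loop
vertex 2.328 1.899 0.503
vertex 1.779 3.253 1.784
vertex 1.992 3.339 0.545
endloop
endfacet
facet normal 0.168 0.068 -0.983
outer loop
vertex 1.992 3.339 0.545
vertex 3.681 2.207 0.756
vertex 2.328 1.899 0.503
endloop
endfacet
facet normal -0.168 -0.069 0.983
outer loop
vertex 2.115 1.813 1.741
vertex 3.132 3.561 2.037
vertex 1.779 3.253 1.784
endloop
endfacet
facet normal 0.227 -0.973 -0.029
outer loop
vertex 3.468 2.121 1.995
vertex 2.115 1.813 1.741
vertex 3.681 2.207 0.756
endloop
endfacet
facet normal -0.169 -0.068 0.983
outer loop
vertex 3.468 2.121 1.995
vertex 3.132 3.561 2.037
vertex 2.115 1.813 1.741
endloop
endfacet
facet normal -0.227 0.973 0.029
outer loop
vertex 1.779 3.253 1.784
vertex 3.132 3.561 2.037
vertex 1.992 3.339 0.545
endloop
endfacet
facet normal 0.169 0.069 -0.983
outer loop
vertex 3.345 3.647 0.799
vertex 3.681 2.207 0.756
vertex 1.992 3.339 0.545
endloop
endfacet
facet normal -0.227 0.973 0.029
outer loop
vertex 1.992 3.339 0.545
vertex 3.132 3.561 2.037
vertex 3.345 3.647 0.799
endloop
endfacet
facet normal 0.959 0.218 0.180
outer loop
vertex 3.345 3.647 0.799
vertex 3.468 2.121 1.995
vertex 3.681 2.207 0.756
endloop
endfacet
facet normal 0.959 0.219 0.180
outer loop
vertex 3.132 3.561 2.037
vertex 3.468 2.121 1.995
vertex 3.345 3.647 0.799
endloop
endfacet
facet normal -0.756 -0.605 -0.250
outer loop
vertex -4.353 -0.123 -2.175
vertex -4.735 0.504 -2.539
vertex -3.677 -0.446 -3.439
endloop
endfacet
facet normal 0.466 -0.765 0.445
outer loop
vertex -2.225 0.716 -2.961
vertex -4.353 -0.123 -2.175
vertex -3.677 -0.446 -3.439
endloop
endfacet
facet normal -0.756 -0.606 -0.249
outer loop
vertex -3.677 -0.446 -3.439
vertex -4.735 0.504 -2.539
vertex -4.059 0.181 -3.804
endloop
endfacet
facet normal 0.460 -0.221 -0.860
outer loop
vertex -4.059 0.181 -3.804
vertex -2.225 0.716 -2.961
vertex -3.677 -0.446 -3.439
endloop
endfacet
facet normal -0.459 0.220 0.861
outer loop
vertex -4.353 -0.123 -2.175
vertex -3.283 1.666 -2.061
vertex -4.735 0.504 -2.539
endloop
endfacet
facet normal 0.466 -0.765 0.444
outer loop
vertex -2.901 1.039 -1.696
vertex -4.353 -0.123 -2.175
vertex -2.225 0.716 -2.961
endloop
endfacet
facet normal -0.460 0.220 0.860
outer loop
vertex -2.901 1.039 -1.696
vertex -3.283 1.666 -2.061
vertex -4.353 -0.123 -2.175
endloop
endfacet
facet normal -0.466 0.765 -0.444
outer loop
vertex -4.735 0.504 -2.539
vertex -3.283 1.666 -2.061
vertex -4.059 0.181 -3.804
endloop
endfacet
facet normal 0.460 -0.220 -0.861
outer loop
vertex -2.607 1.343 -3.325
vertex -2.225 0.716 -2.961
vertex -4.059 0.181 -3.804
endloop
endfacet
facet normal -0.466 0.765 -0.445
outer loop
vertex -4.059 0.181 -3.804
vertex -3.283 1.666 -2.061
vertex -2.607 1.343 -3.325
endloop
endfacet
facet normal 0.756 0.605 0.249
outer loop
vertex -2.607 1.343 -3.325
vertex -2.901 1.039 -1.696
vertex -2.225 0.716 -2.961
endloop
endfacet
facet normal 0.756 0.606 0.249
outer loop
vertex -3.283 1.666 -2.061
vertex -2.901 1.039 -1.696
vertex -2.607 1.343 -3.325
endloop
endfacet

endsolid


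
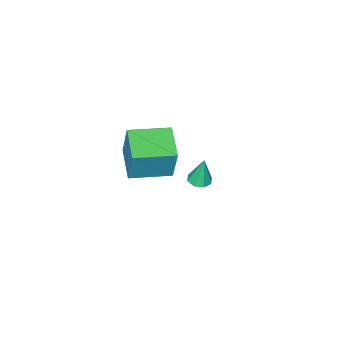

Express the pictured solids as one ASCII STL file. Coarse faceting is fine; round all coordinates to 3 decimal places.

solid 
facet normal 0.070 -0.123 -0.990
outer loop
vertex -2.172 -1.224 -3.595
vertex -2.743 -0.969 -3.667
vertex -2.154 -0.746 -3.653
endloop
endfacet
facet normal 0.913 0.015 0.407
outer loop
vertex -2.172 -1.224 -3.595
vertex -2.154 -0.746 -3.653
vertex -2.857 -0.771 -2.073
endloop
endfacet
facet normal 0.070 -0.122 -0.990
outer loop
vertex -2.154 -0.746 -3.653
vertex -2.743 -0.969 -3.667
vertex -2.482 -0.398 -3.719
endloop
endfacet
facet normal 0.663 0.683 0.306
outer loop
vertex -2.154 -0.746 -3.653
vertex -2.482 -0.398 -3.719
vertex -2.857 -0.771 -2.073
endloop
endfacet
facet normal 0.071 -0.123 -0.990
outer loop
vertex -2.482 -0.398 -3.719
vertex -2.743 -0.969 -3.667
vertex -2.963 -0.385 -3.755
endloop
endfacet
facet normal 0.010 0.975 0.223
outer loop
vertex -2.482 -0.398 -3.719
vertex -2.963 -0.385 -3.755
vertex -2.857 -0.771 -2.073
endloop
endfacet
facet normal 0.070 -0.123 -0.990
outer loop
vertex -2.963 -0.385 -3.755
vertex -2.743 -0.969 -3.667
vertex -3.315 -0.714 -3.739
endloop
endfacet
facet normal -0.663 0.719 0.207
outer loop
vertex -2.963 -0.385 -3.755
vertex -3.315 -0.714 -3.739
vertex -2.857 -0.771 -2.073
endloop
endfacet
facet normal 0.070 -0.123 -0.990
outer loop
vertex -3.315 -0.714 -3.739
vertex -2.743 -0.969 -3.667
vertex -3.332 -1.192 -3.681
endloop
endfacet
facet normal -0.962 0.067 0.267
outer loop
vertex -3.315 -0.714 -3.739
vertex -3.332 -1.192 -3.681
vertex -2.857 -0.771 -2.073
endloop
endfacet
facet normal 0.071 -0.124 -0.990
outer loop
vertex -3.332 -1.192 -3.681
vertex -2.743 -0.969 -3.667
vertex -3.005 -1.54 -3.614
endloop
endfacet
facet normal -0.712 -0.598 0.367
outer loop
vertex -3.332 -1.192 -3.681
vertex -3.005 -1.54 -3.614
vertex -2.857 -0.771 -2.073
endloop
endfacet
facet normal 0.069 -0.123 -0.990
outer loop
vertex -3.005 -1.54 -3.614
vertex -2.743 -0.969 -3.667
vertex -2.524 -1.553 -3.579
endloop
endfacet
facet normal -0.057 -0.891 0.450
outer loop
vertex -3.005 -1.54 -3.614
vertex -2.524 -1.553 -3.579
vertex -2.857 -0.771 -2.073
endloop
endfacet
facet normal 0.070 -0.123 -0.990
outer loop
vertex -2.524 -1.553 -3.579
vertex -2.743 -0.969 -3.667
vertex -2.172 -1.224 -3.595
endloop
endfacet
facet normal 0.615 -0.636 0.466
outer loop
vertex -2.524 -1.553 -3.579
vertex -2.172 -1.224 -3.595
vertex -2.857 -0.771 -2.073
endloop
endfacet
facet normal -0.541 -0.804 0.245
outer loop
vertex 2.517 -0.251 4.053
vertex 0.799 0.858 3.9
vertex 2.373 -0.738 2.139
endloop
endfacet
facet normal 0.838 -0.541 0.075
outer loop
vertex 3.341 0.702 1.7
vertex 2.517 -0.251 4.053
vertex 2.373 -0.738 2.139
endloop
endfacet
facet normal -0.541 -0.804 0.246
outer loop
vertex 2.373 -0.738 2.139
vertex 0.799 0.858 3.9
vertex 0.655 0.37 1.986
endloop
endfacet
facet normal -0.073 -0.246 -0.967
outer loop
vertex 0.655 0.37 1.986
vertex 3.341 0.702 1.7
vertex 2.373 -0.738 2.139
endloop
endfacet
facet normal 0.073 0.246 0.967
outer loop
vertex 2.517 -0.251 4.053
vertex 1.767 2.298 3.461
vertex 0.799 0.858 3.9
endloop
endfacet
facet normal 0.838 -0.540 0.075
outer loop
vertex 3.485 1.19 3.614
vertex 2.517 -0.251 4.053
vertex 3.341 0.702 1.7
endloop
endfacet
facet normal 0.072 0.246 0.967
outer loop
vertex 3.485 1.19 3.614
vertex 1.767 2.298 3.461
vertex 2.517 -0.251 4.053
endloop
endfacet
facet normal -0.838 0.541 -0.075
outer loop
vertex 0.799 0.858 3.9
vertex 1.767 2.298 3.461
vertex 0.655 0.37 1.986
endloop
endfacet
facet normal -0.073 -0.246 -0.967
outer loop
vertex 1.623 1.811 1.547
vertex 3.341 0.702 1.7
vertex 0.655 0.37 1.986
endloop
endfacet
facet normal -0.838 0.540 -0.074
outer loop
vertex 0.655 0.37 1.986
vertex 1.767 2.298 3.461
vertex 1.623 1.811 1.547
endloop
endfacet
facet normal 0.541 0.804 -0.246
outer loop
vertex 1.623 1.811 1.547
vertex 3.485 1.19 3.614
vertex 3.341 0.702 1.7
endloop
endfacet
facet normal 0.541 0.805 -0.245
outer loop
vertex 1.767 2.298 3.461
vertex 3.485 1.19 3.614
vertex 1.623 1.811 1.547
endloop
endfacet

endsolid


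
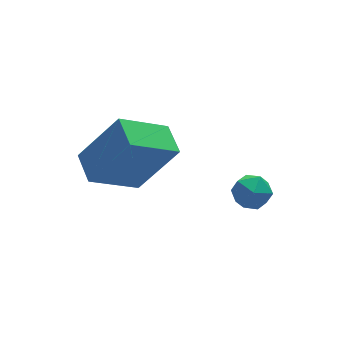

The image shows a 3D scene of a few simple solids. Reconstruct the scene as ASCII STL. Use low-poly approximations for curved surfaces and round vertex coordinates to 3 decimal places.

solid 
facet normal -0.838 -0.043 0.544
outer loop
vertex -1.062 2.74 2.819
vertex -0.972 3.864 3.046
vertex -2.233 3.191 1.049
endloop
endfacet
facet normal -0.077 -0.977 -0.198
outer loop
vertex -0.608 3.276 -0.006
vertex -1.062 2.74 2.819
vertex -2.233 3.191 1.049
endloop
endfacet
facet normal -0.838 -0.043 0.544
outer loop
vertex -2.233 3.191 1.049
vertex -0.972 3.864 3.046
vertex -2.144 4.315 1.276
endloop
endfacet
facet normal -0.540 0.207 -0.815
outer loop
vertex -2.144 4.315 1.276
vertex -0.608 3.276 -0.006
vertex -2.233 3.191 1.049
endloop
endfacet
facet normal 0.540 -0.208 0.815
outer loop
vertex -1.062 2.74 2.819
vertex 0.653 3.949 1.991
vertex -0.972 3.864 3.046
endloop
endfacet
facet normal -0.077 -0.977 -0.198
outer loop
vertex 0.564 2.825 1.764
vertex -1.062 2.74 2.819
vertex -0.608 3.276 -0.006
endloop
endfacet
facet normal 0.540 -0.207 0.816
outer loop
vertex 0.564 2.825 1.764
vertex 0.653 3.949 1.991
vertex -1.062 2.74 2.819
endloop
endfacet
facet normal 0.077 0.977 0.198
outer loop
vertex -0.972 3.864 3.046
vertex 0.653 3.949 1.991
vertex -2.144 4.315 1.276
endloop
endfacet
facet normal -0.540 0.208 -0.816
outer loop
vertex -0.518 4.4 0.221
vertex -0.608 3.276 -0.006
vertex -2.144 4.315 1.276
endloop
endfacet
facet normal 0.077 0.977 0.198
outer loop
vertex -2.144 4.315 1.276
vertex 0.653 3.949 1.991
vertex -0.518 4.4 0.221
endloop
endfacet
facet normal 0.838 0.043 -0.544
outer loop
vertex -0.518 4.4 0.221
vertex 0.564 2.825 1.764
vertex -0.608 3.276 -0.006
endloop
endfacet
facet normal 0.838 0.043 -0.544
outer loop
vertex 0.653 3.949 1.991
vertex 0.564 2.825 1.764
vertex -0.518 4.4 0.221
endloop
endfacet
facet normal -0.480 0.798 0.365
outer loop
vertex 1.647 1.481 0.671
vertex 1.728 1.231 1.325
vertex 2.218 1.653 1.046
endloop
endfacet
facet normal -0.134 0.962 -0.238
outer loop
vertex 1.647 1.481 0.671
vertex 2.218 1.653 1.046
vertex 2.28 1.493 0.363
endloop
endfacet
facet normal -0.378 0.535 -0.756
outer loop
vertex 1.647 1.481 0.671
vertex 2.28 1.493 0.363
vertex 1.829 0.971 0.219
endloop
endfacet
facet normal -0.874 0.108 -0.473
outer loop
vertex 1.647 1.481 0.671
vertex 1.829 0.971 0.219
vertex 1.487 0.81 0.814
endloop
endfacet
facet normal -0.937 0.270 0.219
outer loop
vertex 1.647 1.481 0.671
vertex 1.487 0.81 0.814
vertex 1.728 1.231 1.325
endloop
endfacet
facet normal 0.558 0.818 -0.141
outer loop
vertex 2.28 1.493 0.363
vertex 2.218 1.653 1.046
vertex 2.753 1.25 0.826
endloop
endfacet
facet normal -0.002 0.553 0.833
outer loop
vertex 2.218 1.653 1.046
vertex 1.728 1.231 1.325
vertex 2.411 1.089 1.421
endloop
endfacet
facet normal -0.742 -0.302 0.599
outer loop
vertex 1.728 1.231 1.325
vertex 1.487 0.81 0.814
vertex 1.96 0.567 1.277
endloop
endfacet
facet normal -0.640 -0.565 -0.521
outer loop
vertex 1.487 0.81 0.814
vertex 1.829 0.971 0.219
vertex 2.022 0.407 0.594
endloop
endfacet
facet normal 0.164 0.128 -0.978
outer loop
vertex 1.829 0.971 0.219
vertex 2.28 1.493 0.363
vertex 2.512 0.829 0.315
endloop
endfacet
facet normal 0.874 -0.108 0.473
outer loop
vertex 2.593 0.579 0.969
vertex 2.753 1.25 0.826
vertex 2.411 1.089 1.421
endloop
endfacet
facet normal 0.378 -0.535 0.756
outer loop
vertex 2.593 0.579 0.969
vertex 2.411 1.089 1.421
vertex 1.96 0.567 1.277
endloop
endfacet
facet normal 0.134 -0.962 0.238
outer loop
vertex 2.593 0.579 0.969
vertex 1.96 0.567 1.277
vertex 2.022 0.407 0.594
endloop
endfacet
facet normal 0.480 -0.798 -0.365
outer loop
vertex 2.593 0.579 0.969
vertex 2.022 0.407 0.594
vertex 2.512 0.829 0.315
endloop
endfacet
facet normal 0.937 -0.270 -0.219
outer loop
vertex 2.593 0.579 0.969
vertex 2.512 0.829 0.315
vertex 2.753 1.25 0.826
endloop
endfacet
facet normal 0.640 0.565 0.521
outer loop
vertex 2.411 1.089 1.421
vertex 2.753 1.25 0.826
vertex 2.218 1.653 1.046
endloop
endfacet
facet normal -0.164 -0.128 0.978
outer loop
vertex 1.96 0.567 1.277
vertex 2.411 1.089 1.421
vertex 1.728 1.231 1.325
endloop
endfacet
facet normal -0.558 -0.818 0.141
outer loop
vertex 2.022 0.407 0.594
vertex 1.96 0.567 1.277
vertex 1.487 0.81 0.814
endloop
endfacet
facet normal 0.002 -0.553 -0.833
outer loop
vertex 2.512 0.829 0.315
vertex 2.022 0.407 0.594
vertex 1.829 0.971 0.219
endloop
endfacet
facet normal 0.742 0.302 -0.599
outer loop
vertex 2.753 1.25 0.826
vertex 2.512 0.829 0.315
vertex 2.28 1.493 0.363
endloop
endfacet

endsolid


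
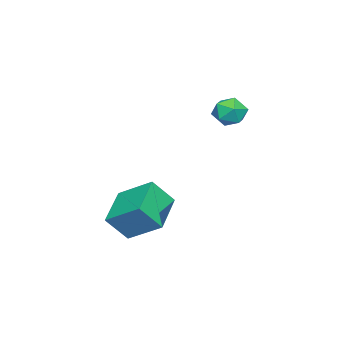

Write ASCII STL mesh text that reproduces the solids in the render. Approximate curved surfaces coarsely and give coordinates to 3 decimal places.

solid 
facet normal -0.400 0.497 -0.770
outer loop
vertex -1.036 -2.962 -3.15
vertex -0.968 -1.603 -2.308
vertex 0.548 -2.655 -3.774
endloop
endfacet
facet normal -0.043 -0.849 -0.527
outer loop
vertex 1.048 -3.277 -2.812
vertex -1.036 -2.962 -3.15
vertex 0.548 -2.655 -3.774
endloop
endfacet
facet normal -0.400 0.497 -0.770
outer loop
vertex 0.548 -2.655 -3.774
vertex -0.968 -1.603 -2.308
vertex 0.617 -1.296 -2.932
endloop
endfacet
facet normal 0.915 0.177 -0.361
outer loop
vertex 0.617 -1.296 -2.932
vertex 1.048 -3.277 -2.812
vertex 0.548 -2.655 -3.774
endloop
endfacet
facet normal -0.916 -0.178 0.361
outer loop
vertex -1.036 -2.962 -3.15
vertex -0.468 -2.225 -1.346
vertex -0.968 -1.603 -2.308
endloop
endfacet
facet normal -0.043 -0.849 -0.527
outer loop
vertex -0.537 -3.584 -2.188
vertex -1.036 -2.962 -3.15
vertex 1.048 -3.277 -2.812
endloop
endfacet
facet normal -0.916 -0.177 0.361
outer loop
vertex -0.537 -3.584 -2.188
vertex -0.468 -2.225 -1.346
vertex -1.036 -2.962 -3.15
endloop
endfacet
facet normal 0.043 0.849 0.527
outer loop
vertex -0.968 -1.603 -2.308
vertex -0.468 -2.225 -1.346
vertex 0.617 -1.296 -2.932
endloop
endfacet
facet normal 0.916 0.177 -0.360
outer loop
vertex 1.116 -1.918 -1.97
vertex 1.048 -3.277 -2.812
vertex 0.617 -1.296 -2.932
endloop
endfacet
facet normal 0.043 0.849 0.527
outer loop
vertex 0.617 -1.296 -2.932
vertex -0.468 -2.225 -1.346
vertex 1.116 -1.918 -1.97
endloop
endfacet
facet normal 0.400 -0.497 0.770
outer loop
vertex 1.116 -1.918 -1.97
vertex -0.537 -3.584 -2.188
vertex 1.048 -3.277 -2.812
endloop
endfacet
facet normal 0.400 -0.497 0.770
outer loop
vertex -0.468 -2.225 -1.346
vertex -0.537 -3.584 -2.188
vertex 1.116 -1.918 -1.97
endloop
endfacet
facet normal 0.365 0.928 0.077
outer loop
vertex -2.805 -0.008 1.054
vertex -3.286 0.139 1.562
vertex -2.647 -0.127 1.741
endloop
endfacet
facet normal 0.875 0.469 -0.120
outer loop
vertex -2.805 -0.008 1.054
vertex -2.647 -0.127 1.741
vertex -2.459 -0.605 1.242
endloop
endfacet
facet normal 0.668 0.158 -0.727
outer loop
vertex -2.805 -0.008 1.054
vertex -2.459 -0.605 1.242
vertex -2.982 -0.633 0.755
endloop
endfacet
facet normal 0.031 0.424 -0.905
outer loop
vertex -2.805 -0.008 1.054
vertex -2.982 -0.633 0.755
vertex -3.493 -0.173 0.953
endloop
endfacet
facet normal -0.156 0.900 -0.408
outer loop
vertex -2.805 -0.008 1.054
vertex -3.493 -0.173 0.953
vertex -3.286 0.139 1.562
endloop
endfacet
facet normal 0.923 -0.037 0.383
outer loop
vertex -2.459 -0.605 1.242
vertex -2.647 -0.127 1.741
vertex -2.727 -0.827 1.867
endloop
endfacet
facet normal 0.098 0.706 0.701
outer loop
vertex -2.647 -0.127 1.741
vertex -3.286 0.139 1.562
vertex -3.238 -0.367 2.065
endloop
endfacet
facet normal -0.746 0.661 -0.085
outer loop
vertex -3.286 0.139 1.562
vertex -3.493 -0.173 0.953
vertex -3.761 -0.395 1.578
endloop
endfacet
facet normal -0.443 -0.109 -0.890
outer loop
vertex -3.493 -0.173 0.953
vertex -2.982 -0.633 0.755
vertex -3.573 -0.873 1.079
endloop
endfacet
facet normal 0.588 -0.541 -0.601
outer loop
vertex -2.982 -0.633 0.755
vertex -2.459 -0.605 1.242
vertex -2.934 -1.139 1.258
endloop
endfacet
facet normal -0.031 -0.424 0.905
outer loop
vertex -3.415 -0.992 1.766
vertex -2.727 -0.827 1.867
vertex -3.238 -0.367 2.065
endloop
endfacet
facet normal -0.668 -0.158 0.727
outer loop
vertex -3.415 -0.992 1.766
vertex -3.238 -0.367 2.065
vertex -3.761 -0.395 1.578
endloop
endfacet
facet normal -0.875 -0.469 0.120
outer loop
vertex -3.415 -0.992 1.766
vertex -3.761 -0.395 1.578
vertex -3.573 -0.873 1.079
endloop
endfacet
facet normal -0.365 -0.928 -0.077
outer loop
vertex -3.415 -0.992 1.766
vertex -3.573 -0.873 1.079
vertex -2.934 -1.139 1.258
endloop
endfacet
facet normal 0.156 -0.900 0.408
outer loop
vertex -3.415 -0.992 1.766
vertex -2.934 -1.139 1.258
vertex -2.727 -0.827 1.867
endloop
endfacet
facet normal 0.443 0.109 0.890
outer loop
vertex -3.238 -0.367 2.065
vertex -2.727 -0.827 1.867
vertex -2.647 -0.127 1.741
endloop
endfacet
facet normal -0.588 0.541 0.601
outer loop
vertex -3.761 -0.395 1.578
vertex -3.238 -0.367 2.065
vertex -3.286 0.139 1.562
endloop
endfacet
facet normal -0.923 0.037 -0.383
outer loop
vertex -3.573 -0.873 1.079
vertex -3.761 -0.395 1.578
vertex -3.493 -0.173 0.953
endloop
endfacet
facet normal -0.098 -0.706 -0.701
outer loop
vertex -2.934 -1.139 1.258
vertex -3.573 -0.873 1.079
vertex -2.982 -0.633 0.755
endloop
endfacet
facet normal 0.746 -0.661 0.085
outer loop
vertex -2.727 -0.827 1.867
vertex -2.934 -1.139 1.258
vertex -2.459 -0.605 1.242
endloop
endfacet

endsolid


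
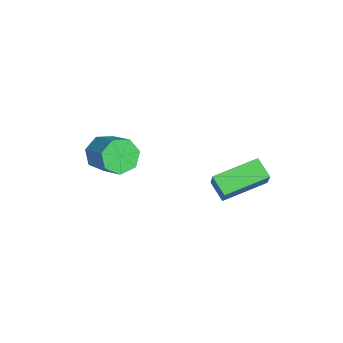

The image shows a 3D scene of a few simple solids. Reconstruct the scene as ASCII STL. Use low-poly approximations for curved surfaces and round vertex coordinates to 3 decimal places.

solid 
facet normal -0.537 0.045 -0.843
outer loop
vertex 2.527 1.436 3.388
vertex 2.031 3.454 3.811
vertex 3.378 1.755 2.863
endloop
endfacet
facet normal 0.234 -0.952 -0.199
outer loop
vertex 3.969 1.706 3.789
vertex 2.527 1.436 3.388
vertex 3.378 1.755 2.863
endloop
endfacet
facet normal -0.537 0.045 -0.843
outer loop
vertex 3.378 1.755 2.863
vertex 2.031 3.454 3.811
vertex 2.883 3.773 3.285
endloop
endfacet
facet normal 0.810 0.304 -0.501
outer loop
vertex 2.883 3.773 3.285
vertex 3.969 1.706 3.789
vertex 3.378 1.755 2.863
endloop
endfacet
facet normal -0.810 -0.304 0.501
outer loop
vertex 2.527 1.436 3.388
vertex 2.622 3.405 4.737
vertex 2.031 3.454 3.811
endloop
endfacet
facet normal 0.234 -0.952 -0.199
outer loop
vertex 3.117 1.387 4.315
vertex 2.527 1.436 3.388
vertex 3.969 1.706 3.789
endloop
endfacet
facet normal -0.811 -0.304 0.500
outer loop
vertex 3.117 1.387 4.315
vertex 2.622 3.405 4.737
vertex 2.527 1.436 3.388
endloop
endfacet
facet normal -0.233 0.952 0.199
outer loop
vertex 2.031 3.454 3.811
vertex 2.622 3.405 4.737
vertex 2.883 3.773 3.285
endloop
endfacet
facet normal 0.811 0.304 -0.500
outer loop
vertex 3.473 3.724 4.212
vertex 3.969 1.706 3.789
vertex 2.883 3.773 3.285
endloop
endfacet
facet normal -0.234 0.952 0.199
outer loop
vertex 2.883 3.773 3.285
vertex 2.622 3.405 4.737
vertex 3.473 3.724 4.212
endloop
endfacet
facet normal 0.537 -0.045 0.842
outer loop
vertex 3.473 3.724 4.212
vertex 3.117 1.387 4.315
vertex 3.969 1.706 3.789
endloop
endfacet
facet normal 0.537 -0.045 0.843
outer loop
vertex 2.622 3.405 4.737
vertex 3.117 1.387 4.315
vertex 3.473 3.724 4.212
endloop
endfacet
facet normal -0.807 -0.321 -0.496
outer loop
vertex -0.649 -2.561 2.038
vertex -1.165 -2.447 2.803
vertex -0.991 -1.835 2.124
endloop
endfacet
facet normal 0.412 0.296 -0.862
outer loop
vertex -0.649 -2.561 2.038
vertex -0.991 -1.835 2.124
vertex 0.642 -2.047 2.832
endloop
endfacet
facet normal 0.412 0.298 -0.861
outer loop
vertex 0.642 -2.047 2.832
vertex -0.991 -1.835 2.124
vertex 0.299 -1.321 2.919
endloop
endfacet
facet normal 0.806 0.321 0.497
outer loop
vertex 0.642 -2.047 2.832
vertex 0.299 -1.321 2.919
vertex 0.125 -1.933 3.597
endloop
endfacet
facet normal -0.806 -0.322 -0.497
outer loop
vertex -0.991 -1.835 2.124
vertex -1.165 -2.447 2.803
vertex -1.465 -1.57 2.722
endloop
endfacet
facet normal -0.075 0.888 -0.453
outer loop
vertex -0.991 -1.835 2.124
vertex -1.465 -1.57 2.722
vertex 0.299 -1.321 2.919
endloop
endfacet
facet normal -0.075 0.888 -0.453
outer loop
vertex 0.299 -1.321 2.919
vertex -1.465 -1.57 2.722
vertex -0.174 -1.056 3.516
endloop
endfacet
facet normal 0.807 0.321 0.497
outer loop
vertex 0.299 -1.321 2.919
vertex -0.174 -1.056 3.516
vertex 0.125 -1.933 3.597
endloop
endfacet
facet normal -0.807 -0.322 -0.496
outer loop
vertex -1.465 -1.57 2.722
vertex -1.165 -2.447 2.803
vertex -1.712 -1.965 3.38
endloop
endfacet
facet normal -0.505 0.810 0.297
outer loop
vertex -1.465 -1.57 2.722
vertex -1.712 -1.965 3.38
vertex -0.174 -1.056 3.516
endloop
endfacet
facet normal -0.505 0.810 0.297
outer loop
vertex -0.174 -1.056 3.516
vertex -1.712 -1.965 3.38
vertex -0.422 -1.452 4.175
endloop
endfacet
facet normal 0.807 0.321 0.496
outer loop
vertex -0.174 -1.056 3.516
vertex -0.422 -1.452 4.175
vertex 0.125 -1.933 3.597
endloop
endfacet
facet normal -0.807 -0.321 -0.496
outer loop
vertex -1.712 -1.965 3.38
vertex -1.165 -2.447 2.803
vertex -1.548 -2.723 3.604
endloop
endfacet
facet normal -0.556 0.123 0.822
outer loop
vertex -1.712 -1.965 3.38
vertex -1.548 -2.723 3.604
vertex -0.422 -1.452 4.175
endloop
endfacet
facet normal -0.555 0.122 0.823
outer loop
vertex -0.422 -1.452 4.175
vertex -1.548 -2.723 3.604
vertex -0.258 -2.209 4.398
endloop
endfacet
facet normal 0.807 0.321 0.496
outer loop
vertex -0.422 -1.452 4.175
vertex -0.258 -2.209 4.398
vertex 0.125 -1.933 3.597
endloop
endfacet
facet normal -0.807 -0.320 -0.496
outer loop
vertex -1.548 -2.723 3.604
vertex -1.165 -2.447 2.803
vertex -1.096 -3.273 3.224
endloop
endfacet
facet normal -0.187 -0.658 0.730
outer loop
vertex -1.548 -2.723 3.604
vertex -1.096 -3.273 3.224
vertex -0.258 -2.209 4.398
endloop
endfacet
facet normal -0.188 -0.657 0.730
outer loop
vertex -0.258 -2.209 4.398
vertex -1.096 -3.273 3.224
vertex 0.195 -2.759 4.019
endloop
endfacet
facet normal 0.806 0.322 0.496
outer loop
vertex -0.258 -2.209 4.398
vertex 0.195 -2.759 4.019
vertex 0.125 -1.933 3.597
endloop
endfacet
facet normal -0.806 -0.321 -0.497
outer loop
vertex -1.096 -3.273 3.224
vertex -1.165 -2.447 2.803
vertex -0.695 -3.201 2.527
endloop
endfacet
facet normal 0.321 -0.943 0.088
outer loop
vertex -1.096 -3.273 3.224
vertex -0.695 -3.201 2.527
vertex 0.195 -2.759 4.019
endloop
endfacet
facet normal 0.322 -0.943 0.087
outer loop
vertex 0.195 -2.759 4.019
vertex -0.695 -3.201 2.527
vertex 0.595 -2.687 3.322
endloop
endfacet
facet normal 0.806 0.322 0.496
outer loop
vertex 0.195 -2.759 4.019
vertex 0.595 -2.687 3.322
vertex 0.125 -1.933 3.597
endloop
endfacet
facet normal -0.807 -0.321 -0.496
outer loop
vertex -0.695 -3.201 2.527
vertex -1.165 -2.447 2.803
vertex -0.649 -2.561 2.038
endloop
endfacet
facet normal 0.589 -0.517 -0.621
outer loop
vertex -0.695 -3.201 2.527
vertex -0.649 -2.561 2.038
vertex 0.595 -2.687 3.322
endloop
endfacet
facet normal 0.588 -0.518 -0.621
outer loop
vertex 0.595 -2.687 3.322
vertex -0.649 -2.561 2.038
vertex 0.642 -2.047 2.832
endloop
endfacet
facet normal 0.806 0.321 0.497
outer loop
vertex 0.595 -2.687 3.322
vertex 0.642 -2.047 2.832
vertex 0.125 -1.933 3.597
endloop
endfacet

endsolid


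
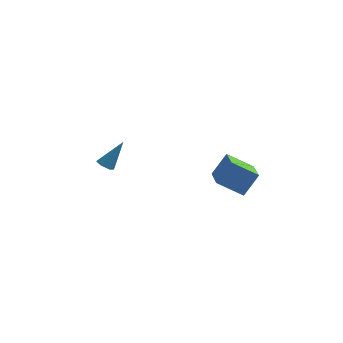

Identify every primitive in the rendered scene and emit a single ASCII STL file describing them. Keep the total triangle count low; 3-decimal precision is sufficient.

solid 
facet normal -0.495 -0.347 -0.797
outer loop
vertex -2.284 -2.645 1.966
vertex -2.565 -2.219 1.955
vertex -2.128 -2.243 1.694
endloop
endfacet
facet normal 0.911 -0.405 -0.076
outer loop
vertex -2.284 -2.645 1.966
vertex -2.128 -2.243 1.694
vertex -1.715 -1.621 3.325
endloop
endfacet
facet normal -0.495 -0.347 -0.797
outer loop
vertex -2.128 -2.243 1.694
vertex -2.565 -2.219 1.955
vertex -2.409 -1.817 1.683
endloop
endfacet
facet normal 0.774 0.501 -0.387
outer loop
vertex -2.128 -2.243 1.694
vertex -2.409 -1.817 1.683
vertex -1.715 -1.621 3.325
endloop
endfacet
facet normal -0.494 -0.347 -0.797
outer loop
vertex -2.409 -1.817 1.683
vertex -2.565 -2.219 1.955
vertex -2.846 -1.794 1.944
endloop
endfacet
facet normal -0.015 0.994 -0.112
outer loop
vertex -2.409 -1.817 1.683
vertex -2.846 -1.794 1.944
vertex -1.715 -1.621 3.325
endloop
endfacet
facet normal -0.494 -0.347 -0.797
outer loop
vertex -2.846 -1.794 1.944
vertex -2.565 -2.219 1.955
vertex -3.003 -2.195 2.216
endloop
endfacet
facet normal -0.664 0.580 0.471
outer loop
vertex -2.846 -1.794 1.944
vertex -3.003 -2.195 2.216
vertex -1.715 -1.621 3.325
endloop
endfacet
facet normal -0.494 -0.348 -0.797
outer loop
vertex -3.003 -2.195 2.216
vertex -2.565 -2.219 1.955
vertex -2.722 -2.621 2.228
endloop
endfacet
facet normal -0.529 -0.327 0.783
outer loop
vertex -3.003 -2.195 2.216
vertex -2.722 -2.621 2.228
vertex -1.715 -1.621 3.325
endloop
endfacet
facet normal -0.495 -0.347 -0.796
outer loop
vertex -2.722 -2.621 2.228
vertex -2.565 -2.219 1.955
vertex -2.284 -2.645 1.966
endloop
endfacet
facet normal 0.260 -0.820 0.509
outer loop
vertex -2.722 -2.621 2.228
vertex -2.284 -2.645 1.966
vertex -1.715 -1.621 3.325
endloop
endfacet
facet normal -0.482 -0.393 -0.783
outer loop
vertex 3.151 -5.204 3.154
vertex 2.804 -3.238 2.382
vertex 4.477 -5.276 2.374
endloop
endfacet
facet normal 0.162 -0.918 0.361
outer loop
vertex 5.156 -4.722 3.478
vertex 3.151 -5.204 3.154
vertex 4.477 -5.276 2.374
endloop
endfacet
facet normal -0.482 -0.393 -0.783
outer loop
vertex 4.477 -5.276 2.374
vertex 2.804 -3.238 2.382
vertex 4.13 -3.31 1.602
endloop
endfacet
facet normal 0.861 -0.047 -0.506
outer loop
vertex 4.13 -3.31 1.602
vertex 5.156 -4.722 3.478
vertex 4.477 -5.276 2.374
endloop
endfacet
facet normal -0.861 0.047 0.506
outer loop
vertex 3.151 -5.204 3.154
vertex 3.483 -2.684 3.486
vertex 2.804 -3.238 2.382
endloop
endfacet
facet normal 0.162 -0.918 0.361
outer loop
vertex 3.83 -4.65 4.258
vertex 3.151 -5.204 3.154
vertex 5.156 -4.722 3.478
endloop
endfacet
facet normal -0.861 0.047 0.506
outer loop
vertex 3.83 -4.65 4.258
vertex 3.483 -2.684 3.486
vertex 3.151 -5.204 3.154
endloop
endfacet
facet normal -0.162 0.918 -0.361
outer loop
vertex 2.804 -3.238 2.382
vertex 3.483 -2.684 3.486
vertex 4.13 -3.31 1.602
endloop
endfacet
facet normal 0.861 -0.047 -0.506
outer loop
vertex 4.809 -2.756 2.706
vertex 5.156 -4.722 3.478
vertex 4.13 -3.31 1.602
endloop
endfacet
facet normal -0.162 0.918 -0.361
outer loop
vertex 4.13 -3.31 1.602
vertex 3.483 -2.684 3.486
vertex 4.809 -2.756 2.706
endloop
endfacet
facet normal 0.482 0.393 0.783
outer loop
vertex 4.809 -2.756 2.706
vertex 3.83 -4.65 4.258
vertex 5.156 -4.722 3.478
endloop
endfacet
facet normal 0.482 0.393 0.783
outer loop
vertex 3.483 -2.684 3.486
vertex 3.83 -4.65 4.258
vertex 4.809 -2.756 2.706
endloop
endfacet

endsolid


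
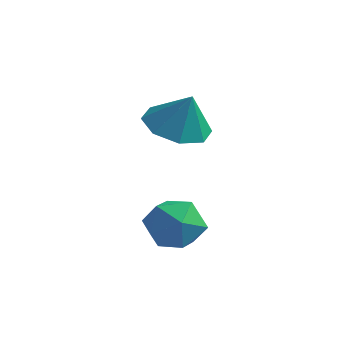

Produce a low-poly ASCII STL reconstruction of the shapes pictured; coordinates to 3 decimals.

solid 
facet normal -0.418 0.016 -0.908
outer loop
vertex 1.892 2.429 -1.292
vertex 1.066 2.45 -0.911
vertex 1.668 3.078 -1.177
endloop
endfacet
facet normal 0.934 0.284 0.219
outer loop
vertex 1.892 2.429 -1.292
vertex 1.668 3.078 -1.177
vertex 1.554 2.43 0.151
endloop
endfacet
facet normal -0.418 0.015 -0.909
outer loop
vertex 1.668 3.078 -1.177
vertex 1.066 2.45 -0.911
vertex 1.091 3.359 -0.907
endloop
endfacet
facet normal 0.546 0.733 0.405
outer loop
vertex 1.668 3.078 -1.177
vertex 1.091 3.359 -0.907
vertex 1.554 2.43 0.151
endloop
endfacet
facet normal -0.418 0.015 -0.908
outer loop
vertex 1.091 3.359 -0.907
vertex 1.066 2.45 -0.911
vertex 0.499 3.107 -0.639
endloop
endfacet
facet normal -0.018 0.747 0.664
outer loop
vertex 1.091 3.359 -0.907
vertex 0.499 3.107 -0.639
vertex 1.554 2.43 0.151
endloop
endfacet
facet normal -0.417 0.016 -0.909
outer loop
vertex 0.499 3.107 -0.639
vertex 1.066 2.45 -0.911
vertex 0.239 2.47 -0.531
endloop
endfacet
facet normal -0.429 0.318 0.845
outer loop
vertex 0.499 3.107 -0.639
vertex 0.239 2.47 -0.531
vertex 1.554 2.43 0.151
endloop
endfacet
facet normal -0.417 0.016 -0.909
outer loop
vertex 0.239 2.47 -0.531
vertex 1.066 2.45 -0.911
vertex 0.464 1.821 -0.646
endloop
endfacet
facet normal -0.446 -0.304 0.842
outer loop
vertex 0.239 2.47 -0.531
vertex 0.464 1.821 -0.646
vertex 1.554 2.43 0.151
endloop
endfacet
facet normal -0.417 0.016 -0.909
outer loop
vertex 0.464 1.821 -0.646
vertex 1.066 2.45 -0.911
vertex 1.041 1.54 -0.916
endloop
endfacet
facet normal -0.059 -0.752 0.656
outer loop
vertex 0.464 1.821 -0.646
vertex 1.041 1.54 -0.916
vertex 1.554 2.43 0.151
endloop
endfacet
facet normal -0.418 0.016 -0.908
outer loop
vertex 1.041 1.54 -0.916
vertex 1.066 2.45 -0.911
vertex 1.633 1.792 -1.184
endloop
endfacet
facet normal 0.506 -0.766 0.396
outer loop
vertex 1.041 1.54 -0.916
vertex 1.633 1.792 -1.184
vertex 1.554 2.43 0.151
endloop
endfacet
facet normal -0.418 0.016 -0.908
outer loop
vertex 1.633 1.792 -1.184
vertex 1.066 2.45 -0.911
vertex 1.892 2.429 -1.292
endloop
endfacet
facet normal 0.917 -0.336 0.215
outer loop
vertex 1.633 1.792 -1.184
vertex 1.892 2.429 -1.292
vertex 1.554 2.43 0.151
endloop
endfacet
facet normal -0.101 0.856 -0.508
outer loop
vertex 2.767 0.831 -3.779
vertex 1.98 0.909 -3.491
vertex 2.62 1.241 -3.059
endloop
endfacet
facet normal 0.577 0.755 -0.312
outer loop
vertex 2.767 0.831 -3.779
vertex 2.62 1.241 -3.059
vertex 3.275 0.716 -3.118
endloop
endfacet
facet normal 0.797 0.133 -0.589
outer loop
vertex 2.767 0.831 -3.779
vertex 3.275 0.716 -3.118
vertex 3.038 0.059 -3.587
endloop
endfacet
facet normal 0.254 -0.149 -0.956
outer loop
vertex 2.767 0.831 -3.779
vertex 3.038 0.059 -3.587
vertex 2.238 0.178 -3.818
endloop
endfacet
facet normal -0.302 0.299 -0.905
outer loop
vertex 2.767 0.831 -3.779
vertex 2.238 0.178 -3.818
vertex 1.98 0.909 -3.491
endloop
endfacet
facet normal 0.595 0.698 0.398
outer loop
vertex 3.275 0.716 -3.118
vertex 2.62 1.241 -3.059
vertex 2.802 0.722 -2.422
endloop
endfacet
facet normal -0.502 0.861 0.083
outer loop
vertex 2.62 1.241 -3.059
vertex 1.98 0.909 -3.491
vertex 2.002 0.841 -2.653
endloop
endfacet
facet normal -0.827 -0.041 -0.561
outer loop
vertex 1.98 0.909 -3.491
vertex 2.238 0.178 -3.818
vertex 1.765 0.184 -3.122
endloop
endfacet
facet normal 0.072 -0.763 -0.642
outer loop
vertex 2.238 0.178 -3.818
vertex 3.038 0.059 -3.587
vertex 2.42 -0.341 -3.181
endloop
endfacet
facet normal 0.950 -0.307 -0.050
outer loop
vertex 3.038 0.059 -3.587
vertex 3.275 0.716 -3.118
vertex 3.06 -0.009 -2.749
endloop
endfacet
facet normal -0.254 0.149 0.956
outer loop
vertex 2.273 0.069 -2.461
vertex 2.802 0.722 -2.422
vertex 2.002 0.841 -2.653
endloop
endfacet
facet normal -0.797 -0.133 0.589
outer loop
vertex 2.273 0.069 -2.461
vertex 2.002 0.841 -2.653
vertex 1.765 0.184 -3.122
endloop
endfacet
facet normal -0.577 -0.755 0.312
outer loop
vertex 2.273 0.069 -2.461
vertex 1.765 0.184 -3.122
vertex 2.42 -0.341 -3.181
endloop
endfacet
facet normal 0.101 -0.856 0.508
outer loop
vertex 2.273 0.069 -2.461
vertex 2.42 -0.341 -3.181
vertex 3.06 -0.009 -2.749
endloop
endfacet
facet normal 0.302 -0.299 0.905
outer loop
vertex 2.273 0.069 -2.461
vertex 3.06 -0.009 -2.749
vertex 2.802 0.722 -2.422
endloop
endfacet
facet normal -0.072 0.763 0.642
outer loop
vertex 2.002 0.841 -2.653
vertex 2.802 0.722 -2.422
vertex 2.62 1.241 -3.059
endloop
endfacet
facet normal -0.950 0.307 0.050
outer loop
vertex 1.765 0.184 -3.122
vertex 2.002 0.841 -2.653
vertex 1.98 0.909 -3.491
endloop
endfacet
facet normal -0.595 -0.698 -0.398
outer loop
vertex 2.42 -0.341 -3.181
vertex 1.765 0.184 -3.122
vertex 2.238 0.178 -3.818
endloop
endfacet
facet normal 0.502 -0.861 -0.083
outer loop
vertex 3.06 -0.009 -2.749
vertex 2.42 -0.341 -3.181
vertex 3.038 0.059 -3.587
endloop
endfacet
facet normal 0.827 0.041 0.561
outer loop
vertex 2.802 0.722 -2.422
vertex 3.06 -0.009 -2.749
vertex 3.275 0.716 -3.118
endloop
endfacet

endsolid
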